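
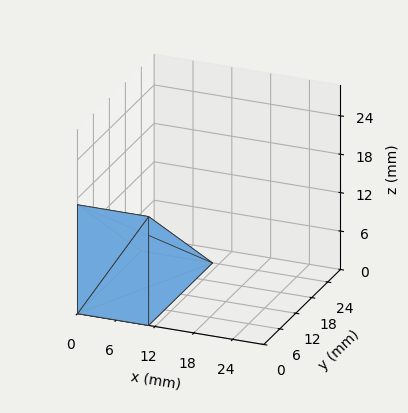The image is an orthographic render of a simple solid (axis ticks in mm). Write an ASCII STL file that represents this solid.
Reading the render: the shape is a wedge (ramp): 11 × 24 mm base, rising to 17 mm along the y=0 edge and sloping linearly to z=0 at y=24 (dimensions read to the nearest mm from the axis ticks). For the STL, each face is triangulated and given an outward normal.

solid part
  facet normal 0.0000 0.0000 -1.0000
    outer loop
      vertex 11.00 24.00 0.00
      vertex 11.00 0.00 0.00
      vertex 0.00 0.00 0.00
    endloop
  endfacet
  facet normal 0.0000 0.0000 -1.0000
    outer loop
      vertex 0.00 24.00 0.00
      vertex 11.00 24.00 0.00
      vertex 0.00 0.00 0.00
    endloop
  endfacet
  facet normal 0.0000 -1.0000 0.0000
    outer loop
      vertex 0.00 0.00 0.00
      vertex 11.00 0.00 0.00
      vertex 11.00 0.00 17.00
    endloop
  endfacet
  facet normal 0.0000 -1.0000 0.0000
    outer loop
      vertex 0.00 0.00 0.00
      vertex 11.00 0.00 17.00
      vertex 0.00 0.00 17.00
    endloop
  endfacet
  facet normal 0.0000 0.5780 0.8160
    outer loop
      vertex 0.00 0.00 17.00
      vertex 11.00 0.00 17.00
      vertex 11.00 24.00 0.00
    endloop
  endfacet
  facet normal 0.0000 0.5780 0.8160
    outer loop
      vertex 0.00 0.00 17.00
      vertex 11.00 24.00 0.00
      vertex 0.00 24.00 0.00
    endloop
  endfacet
  facet normal -1.0000 0.0000 0.0000
    outer loop
      vertex 0.00 0.00 17.00
      vertex 0.00 24.00 0.00
      vertex 0.00 0.00 0.00
    endloop
  endfacet
  facet normal 1.0000 0.0000 0.0000
    outer loop
      vertex 11.00 0.00 0.00
      vertex 11.00 24.00 0.00
      vertex 11.00 0.00 17.00
    endloop
  endfacet
endsolid part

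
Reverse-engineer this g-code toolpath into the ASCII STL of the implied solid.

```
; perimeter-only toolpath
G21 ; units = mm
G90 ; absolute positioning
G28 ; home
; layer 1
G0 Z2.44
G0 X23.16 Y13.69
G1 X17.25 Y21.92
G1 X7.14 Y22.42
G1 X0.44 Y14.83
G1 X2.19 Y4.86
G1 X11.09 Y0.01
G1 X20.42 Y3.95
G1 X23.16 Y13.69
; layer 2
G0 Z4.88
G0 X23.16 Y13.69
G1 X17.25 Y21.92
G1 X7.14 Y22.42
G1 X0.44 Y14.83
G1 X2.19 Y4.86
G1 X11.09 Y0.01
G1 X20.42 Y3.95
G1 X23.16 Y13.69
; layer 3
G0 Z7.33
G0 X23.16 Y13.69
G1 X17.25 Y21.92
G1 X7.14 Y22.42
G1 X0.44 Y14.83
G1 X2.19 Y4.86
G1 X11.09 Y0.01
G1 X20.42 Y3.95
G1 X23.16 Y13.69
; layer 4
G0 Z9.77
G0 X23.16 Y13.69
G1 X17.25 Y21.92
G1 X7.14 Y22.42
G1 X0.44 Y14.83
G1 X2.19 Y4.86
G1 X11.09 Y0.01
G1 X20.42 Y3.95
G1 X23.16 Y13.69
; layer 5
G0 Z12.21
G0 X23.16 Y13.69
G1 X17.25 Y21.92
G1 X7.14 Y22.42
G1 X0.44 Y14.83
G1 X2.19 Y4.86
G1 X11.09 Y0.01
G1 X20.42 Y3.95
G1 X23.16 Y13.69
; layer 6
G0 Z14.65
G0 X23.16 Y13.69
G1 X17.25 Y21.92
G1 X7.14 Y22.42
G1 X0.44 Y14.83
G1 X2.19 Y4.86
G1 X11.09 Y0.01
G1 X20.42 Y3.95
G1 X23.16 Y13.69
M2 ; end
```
solid part
  facet normal 0.0000 0.0000 -1.0000
    outer loop
      vertex 7.14 22.42 0.00
      vertex 17.25 21.92 0.00
      vertex 23.16 13.69 0.00
    endloop
  endfacet
  facet normal 0.0000 0.0000 -1.0000
    outer loop
      vertex 0.44 14.83 0.00
      vertex 7.14 22.42 0.00
      vertex 23.16 13.69 0.00
    endloop
  endfacet
  facet normal 0.0000 0.0000 -1.0000
    outer loop
      vertex 2.19 4.86 0.00
      vertex 0.44 14.83 0.00
      vertex 23.16 13.69 0.00
    endloop
  endfacet
  facet normal 0.0000 0.0000 -1.0000
    outer loop
      vertex 11.09 0.01 0.00
      vertex 2.19 4.86 0.00
      vertex 23.16 13.69 0.00
    endloop
  endfacet
  facet normal 0.0000 0.0000 -1.0000
    outer loop
      vertex 20.42 3.95 0.00
      vertex 11.09 0.01 0.00
      vertex 23.16 13.69 0.00
    endloop
  endfacet
  facet normal 0.0000 0.0000 1.0000
    outer loop
      vertex 23.16 13.69 14.65
      vertex 17.25 21.92 14.65
      vertex 7.14 22.42 14.65
    endloop
  endfacet
  facet normal 0.0000 0.0000 1.0000
    outer loop
      vertex 23.16 13.69 14.65
      vertex 7.14 22.42 14.65
      vertex 0.44 14.83 14.65
    endloop
  endfacet
  facet normal 0.0000 0.0000 1.0000
    outer loop
      vertex 23.16 13.69 14.65
      vertex 0.44 14.83 14.65
      vertex 2.19 4.86 14.65
    endloop
  endfacet
  facet normal 0.0000 0.0000 1.0000
    outer loop
      vertex 23.16 13.69 14.65
      vertex 2.19 4.86 14.65
      vertex 11.09 0.01 14.65
    endloop
  endfacet
  facet normal 0.0000 0.0000 1.0000
    outer loop
      vertex 23.16 13.69 14.65
      vertex 11.09 0.01 14.65
      vertex 20.42 3.95 14.65
    endloop
  endfacet
  facet normal 0.8123 0.5833 0.0000
    outer loop
      vertex 23.16 13.69 0.00
      vertex 17.25 21.92 0.00
      vertex 17.25 21.92 14.65
    endloop
  endfacet
  facet normal 0.8123 0.5833 0.0000
    outer loop
      vertex 23.16 13.69 0.00
      vertex 17.25 21.92 14.65
      vertex 23.16 13.69 14.65
    endloop
  endfacet
  facet normal 0.0494 0.9988 0.0000
    outer loop
      vertex 17.25 21.92 0.00
      vertex 7.14 22.42 0.00
      vertex 7.14 22.42 14.65
    endloop
  endfacet
  facet normal 0.0494 0.9988 0.0000
    outer loop
      vertex 17.25 21.92 0.00
      vertex 7.14 22.42 14.65
      vertex 17.25 21.92 14.65
    endloop
  endfacet
  facet normal -0.7497 0.6618 0.0000
    outer loop
      vertex 7.14 22.42 0.00
      vertex 0.44 14.83 0.00
      vertex 0.44 14.83 14.65
    endloop
  endfacet
  facet normal -0.7497 0.6618 0.0000
    outer loop
      vertex 7.14 22.42 0.00
      vertex 0.44 14.83 14.65
      vertex 7.14 22.42 14.65
    endloop
  endfacet
  facet normal -0.9849 -0.1729 0.0000
    outer loop
      vertex 0.44 14.83 0.00
      vertex 2.19 4.86 0.00
      vertex 2.19 4.86 14.65
    endloop
  endfacet
  facet normal -0.9849 -0.1729 0.0000
    outer loop
      vertex 0.44 14.83 0.00
      vertex 2.19 4.86 14.65
      vertex 0.44 14.83 14.65
    endloop
  endfacet
  facet normal -0.4785 -0.8781 0.0000
    outer loop
      vertex 2.19 4.86 0.00
      vertex 11.09 0.01 0.00
      vertex 11.09 0.01 14.65
    endloop
  endfacet
  facet normal -0.4785 -0.8781 0.0000
    outer loop
      vertex 2.19 4.86 0.00
      vertex 11.09 0.01 14.65
      vertex 2.19 4.86 14.65
    endloop
  endfacet
  facet normal 0.3890 -0.9212 0.0000
    outer loop
      vertex 11.09 0.01 0.00
      vertex 20.42 3.95 0.00
      vertex 20.42 3.95 14.65
    endloop
  endfacet
  facet normal 0.3890 -0.9212 0.0000
    outer loop
      vertex 11.09 0.01 0.00
      vertex 20.42 3.95 14.65
      vertex 11.09 0.01 14.65
    endloop
  endfacet
  facet normal 0.9626 -0.2708 0.0000
    outer loop
      vertex 20.42 3.95 0.00
      vertex 23.16 13.69 0.00
      vertex 23.16 13.69 14.65
    endloop
  endfacet
  facet normal 0.9626 -0.2708 0.0000
    outer loop
      vertex 20.42 3.95 0.00
      vertex 23.16 13.69 14.65
      vertex 20.42 3.95 14.65
    endloop
  endfacet
endsolid part

The G0 Z moves step by Δz≈2.44 mm. Every layer's G1 loop is the same polygon, so the solid is a straight extrusion of it from z=0 to z≈14.7. Closing with flat bottom and top caps and triangulating gives 24 facets — a regular 7-sided prism (a cylinder approximated with 7 flat sides), circumscribed radius ≈ 11.7 mm, height ≈ 14.7 mm.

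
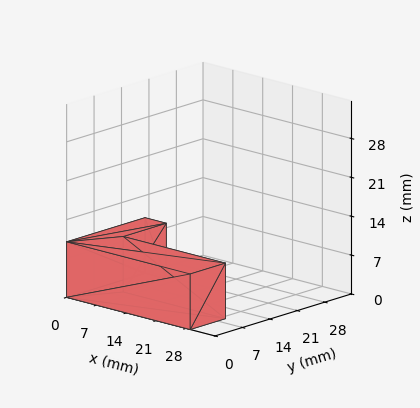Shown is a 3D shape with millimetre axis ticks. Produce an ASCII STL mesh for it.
Reading the render: the shape is an L-shaped prism: outer 29 × 20 mm, arm thicknesses ≈ 9 mm (horizontal) and 5 mm (vertical), extruded 10 mm in z (dimensions read to the nearest mm from the axis ticks). For the STL, each face is triangulated and given an outward normal.

solid part
  facet normal 0.0000 0.0000 -1.0000
    outer loop
      vertex 29.0 9.0 0.0
      vertex 29.0 0.0 0.0
      vertex 0.0 0.0 0.0
    endloop
  endfacet
  facet normal 0.0000 0.0000 -1.0000
    outer loop
      vertex 5.0 9.0 0.0
      vertex 29.0 9.0 0.0
      vertex 0.0 0.0 0.0
    endloop
  endfacet
  facet normal 0.0000 0.0000 -1.0000
    outer loop
      vertex 5.0 20.0 0.0
      vertex 5.0 9.0 0.0
      vertex 0.0 0.0 0.0
    endloop
  endfacet
  facet normal 0.0000 0.0000 -1.0000
    outer loop
      vertex 0.0 20.0 0.0
      vertex 5.0 20.0 0.0
      vertex 0.0 0.0 0.0
    endloop
  endfacet
  facet normal 0.0000 0.0000 1.0000
    outer loop
      vertex 0.0 0.0 10.0
      vertex 29.0 0.0 10.0
      vertex 29.0 9.0 10.0
    endloop
  endfacet
  facet normal 0.0000 0.0000 1.0000
    outer loop
      vertex 0.0 0.0 10.0
      vertex 29.0 9.0 10.0
      vertex 5.0 9.0 10.0
    endloop
  endfacet
  facet normal 0.0000 0.0000 1.0000
    outer loop
      vertex 0.0 0.0 10.0
      vertex 5.0 9.0 10.0
      vertex 5.0 20.0 10.0
    endloop
  endfacet
  facet normal 0.0000 0.0000 1.0000
    outer loop
      vertex 0.0 0.0 10.0
      vertex 5.0 20.0 10.0
      vertex 0.0 20.0 10.0
    endloop
  endfacet
  facet normal 0.0000 -1.0000 0.0000
    outer loop
      vertex 0.0 0.0 0.0
      vertex 29.0 0.0 0.0
      vertex 29.0 0.0 10.0
    endloop
  endfacet
  facet normal 0.0000 -1.0000 0.0000
    outer loop
      vertex 0.0 0.0 0.0
      vertex 29.0 0.0 10.0
      vertex 0.0 0.0 10.0
    endloop
  endfacet
  facet normal 1.0000 0.0000 0.0000
    outer loop
      vertex 29.0 0.0 0.0
      vertex 29.0 9.0 0.0
      vertex 29.0 9.0 10.0
    endloop
  endfacet
  facet normal 1.0000 0.0000 0.0000
    outer loop
      vertex 29.0 0.0 0.0
      vertex 29.0 9.0 10.0
      vertex 29.0 0.0 10.0
    endloop
  endfacet
  facet normal 0.0000 1.0000 0.0000
    outer loop
      vertex 29.0 9.0 0.0
      vertex 5.0 9.0 0.0
      vertex 5.0 9.0 10.0
    endloop
  endfacet
  facet normal 0.0000 1.0000 0.0000
    outer loop
      vertex 29.0 9.0 0.0
      vertex 5.0 9.0 10.0
      vertex 29.0 9.0 10.0
    endloop
  endfacet
  facet normal 1.0000 0.0000 0.0000
    outer loop
      vertex 5.0 9.0 0.0
      vertex 5.0 20.0 0.0
      vertex 5.0 20.0 10.0
    endloop
  endfacet
  facet normal 1.0000 0.0000 0.0000
    outer loop
      vertex 5.0 9.0 0.0
      vertex 5.0 20.0 10.0
      vertex 5.0 9.0 10.0
    endloop
  endfacet
  facet normal 0.0000 1.0000 0.0000
    outer loop
      vertex 5.0 20.0 0.0
      vertex 0.0 20.0 0.0
      vertex 0.0 20.0 10.0
    endloop
  endfacet
  facet normal 0.0000 1.0000 0.0000
    outer loop
      vertex 5.0 20.0 0.0
      vertex 0.0 20.0 10.0
      vertex 5.0 20.0 10.0
    endloop
  endfacet
  facet normal -1.0000 0.0000 0.0000
    outer loop
      vertex 0.0 20.0 0.0
      vertex 0.0 0.0 0.0
      vertex 0.0 0.0 10.0
    endloop
  endfacet
  facet normal -1.0000 0.0000 0.0000
    outer loop
      vertex 0.0 20.0 0.0
      vertex 0.0 0.0 10.0
      vertex 0.0 20.0 10.0
    endloop
  endfacet
endsolid part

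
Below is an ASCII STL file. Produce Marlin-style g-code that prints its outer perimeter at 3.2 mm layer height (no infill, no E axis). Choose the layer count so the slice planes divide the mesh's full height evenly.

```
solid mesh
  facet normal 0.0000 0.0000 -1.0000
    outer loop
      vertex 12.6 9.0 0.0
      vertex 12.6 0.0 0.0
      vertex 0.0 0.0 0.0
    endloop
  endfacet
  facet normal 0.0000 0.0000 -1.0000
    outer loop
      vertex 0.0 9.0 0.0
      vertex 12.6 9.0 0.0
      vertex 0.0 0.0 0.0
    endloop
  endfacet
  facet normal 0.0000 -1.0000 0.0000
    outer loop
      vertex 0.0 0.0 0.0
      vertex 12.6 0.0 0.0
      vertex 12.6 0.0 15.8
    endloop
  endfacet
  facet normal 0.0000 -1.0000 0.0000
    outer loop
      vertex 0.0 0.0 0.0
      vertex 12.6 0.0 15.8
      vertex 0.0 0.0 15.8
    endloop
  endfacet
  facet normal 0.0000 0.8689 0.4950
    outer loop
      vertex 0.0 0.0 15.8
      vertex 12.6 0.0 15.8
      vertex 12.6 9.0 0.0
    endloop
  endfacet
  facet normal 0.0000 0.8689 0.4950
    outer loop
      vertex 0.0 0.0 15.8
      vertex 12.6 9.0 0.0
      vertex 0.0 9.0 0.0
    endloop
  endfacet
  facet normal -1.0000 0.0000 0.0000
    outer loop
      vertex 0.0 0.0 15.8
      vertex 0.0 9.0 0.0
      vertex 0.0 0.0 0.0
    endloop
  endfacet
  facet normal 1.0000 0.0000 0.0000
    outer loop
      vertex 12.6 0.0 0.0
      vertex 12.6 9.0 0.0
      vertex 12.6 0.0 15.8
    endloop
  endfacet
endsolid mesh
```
; perimeter-only toolpath
G21 ; units = mm
G90 ; absolute positioning
G28 ; home
; layer 1
G0 Z3.2
G0 X0.0 Y0.0
G1 X12.6 Y0.0
G1 X12.6 Y7.2
G1 X0.0 Y7.2
G1 X0.0 Y0.0
; layer 2
G0 Z6.3
G0 X0.0 Y0.0
G1 X12.6 Y0.0
G1 X12.6 Y5.4
G1 X0.0 Y5.4
G1 X0.0 Y0.0
; layer 3
G0 Z9.5
G0 X0.0 Y0.0
G1 X12.6 Y0.0
G1 X12.6 Y3.6
G1 X0.0 Y3.6
G1 X0.0 Y0.0
; layer 4
G0 Z12.6
G0 X0.0 Y0.0
G1 X12.6 Y0.0
G1 X12.6 Y1.8
G1 X0.0 Y1.8
G1 X0.0 Y0.0
M2 ; end

The solid is a wedge (ramp): 12.6 × 9 mm base, rising to 15.8 mm along the y=0 edge and sloping linearly to z=0 at y=9. Slicing at Δz = 3.2 mm — 5 equal slices spanning the solid's height, so layer i sits at z = i·h/5 — gives 4 non-empty perimeters. Each is a 4-segment closed polygon; G0 lifts to the layer z and rapids to the start vertex, then G1 traces the edges. The cross-section shrinks linearly with z (the slice at the apex is degenerate and omitted).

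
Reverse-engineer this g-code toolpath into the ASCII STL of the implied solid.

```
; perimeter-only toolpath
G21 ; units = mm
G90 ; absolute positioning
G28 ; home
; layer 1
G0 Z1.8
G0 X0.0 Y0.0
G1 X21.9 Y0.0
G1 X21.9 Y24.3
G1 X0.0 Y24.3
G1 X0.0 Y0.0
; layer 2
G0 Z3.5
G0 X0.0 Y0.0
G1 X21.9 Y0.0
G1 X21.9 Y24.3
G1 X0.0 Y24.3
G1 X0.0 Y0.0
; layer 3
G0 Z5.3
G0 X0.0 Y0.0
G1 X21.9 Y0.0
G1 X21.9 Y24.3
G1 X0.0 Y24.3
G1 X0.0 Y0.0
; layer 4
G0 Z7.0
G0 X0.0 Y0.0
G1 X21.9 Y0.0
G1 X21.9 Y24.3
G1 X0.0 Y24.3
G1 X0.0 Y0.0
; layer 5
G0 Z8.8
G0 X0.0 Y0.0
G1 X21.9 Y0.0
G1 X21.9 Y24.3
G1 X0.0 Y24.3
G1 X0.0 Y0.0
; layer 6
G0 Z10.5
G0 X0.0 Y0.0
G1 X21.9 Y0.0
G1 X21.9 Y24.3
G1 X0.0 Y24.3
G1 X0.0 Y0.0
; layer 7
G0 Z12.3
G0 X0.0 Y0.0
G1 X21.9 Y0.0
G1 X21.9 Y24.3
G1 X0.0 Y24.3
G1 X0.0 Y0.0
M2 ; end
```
solid part
  facet normal 0.0000 0.0000 -1.0000
    outer loop
      vertex 21.9 24.3 0.0
      vertex 21.9 0.0 0.0
      vertex 0.0 0.0 0.0
    endloop
  endfacet
  facet normal 0.0000 0.0000 -1.0000
    outer loop
      vertex 0.0 24.3 0.0
      vertex 21.9 24.3 0.0
      vertex 0.0 0.0 0.0
    endloop
  endfacet
  facet normal 0.0000 0.0000 1.0000
    outer loop
      vertex 0.0 0.0 12.3
      vertex 21.9 0.0 12.3
      vertex 21.9 24.3 12.3
    endloop
  endfacet
  facet normal 0.0000 0.0000 1.0000
    outer loop
      vertex 0.0 0.0 12.3
      vertex 21.9 24.3 12.3
      vertex 0.0 24.3 12.3
    endloop
  endfacet
  facet normal 0.0000 -1.0000 0.0000
    outer loop
      vertex 0.0 0.0 0.0
      vertex 21.9 0.0 0.0
      vertex 21.9 0.0 12.3
    endloop
  endfacet
  facet normal 0.0000 -1.0000 0.0000
    outer loop
      vertex 0.0 0.0 0.0
      vertex 21.9 0.0 12.3
      vertex 0.0 0.0 12.3
    endloop
  endfacet
  facet normal 0.0000 1.0000 0.0000
    outer loop
      vertex 21.9 24.3 12.3
      vertex 21.9 24.3 0.0
      vertex 0.0 24.3 0.0
    endloop
  endfacet
  facet normal 0.0000 1.0000 0.0000
    outer loop
      vertex 0.0 24.3 12.3
      vertex 21.9 24.3 12.3
      vertex 0.0 24.3 0.0
    endloop
  endfacet
  facet normal -1.0000 0.0000 0.0000
    outer loop
      vertex 0.0 24.3 12.3
      vertex 0.0 24.3 0.0
      vertex 0.0 0.0 0.0
    endloop
  endfacet
  facet normal -1.0000 0.0000 0.0000
    outer loop
      vertex 0.0 0.0 12.3
      vertex 0.0 24.3 12.3
      vertex 0.0 0.0 0.0
    endloop
  endfacet
  facet normal 1.0000 0.0000 0.0000
    outer loop
      vertex 21.9 0.0 0.0
      vertex 21.9 24.3 0.0
      vertex 21.9 24.3 12.3
    endloop
  endfacet
  facet normal 1.0000 0.0000 0.0000
    outer loop
      vertex 21.9 0.0 0.0
      vertex 21.9 24.3 12.3
      vertex 21.9 0.0 12.3
    endloop
  endfacet
endsolid part

The G0 Z moves step by Δz≈1.8 mm. Every layer's G1 loop is the same polygon, so the solid is a straight extrusion of it from z=0 to z≈12.3. Closing with flat bottom and top caps and triangulating gives 12 facets — a rectangular box, roughly 21.9 × 24.3 mm footprint and 12.3 mm tall.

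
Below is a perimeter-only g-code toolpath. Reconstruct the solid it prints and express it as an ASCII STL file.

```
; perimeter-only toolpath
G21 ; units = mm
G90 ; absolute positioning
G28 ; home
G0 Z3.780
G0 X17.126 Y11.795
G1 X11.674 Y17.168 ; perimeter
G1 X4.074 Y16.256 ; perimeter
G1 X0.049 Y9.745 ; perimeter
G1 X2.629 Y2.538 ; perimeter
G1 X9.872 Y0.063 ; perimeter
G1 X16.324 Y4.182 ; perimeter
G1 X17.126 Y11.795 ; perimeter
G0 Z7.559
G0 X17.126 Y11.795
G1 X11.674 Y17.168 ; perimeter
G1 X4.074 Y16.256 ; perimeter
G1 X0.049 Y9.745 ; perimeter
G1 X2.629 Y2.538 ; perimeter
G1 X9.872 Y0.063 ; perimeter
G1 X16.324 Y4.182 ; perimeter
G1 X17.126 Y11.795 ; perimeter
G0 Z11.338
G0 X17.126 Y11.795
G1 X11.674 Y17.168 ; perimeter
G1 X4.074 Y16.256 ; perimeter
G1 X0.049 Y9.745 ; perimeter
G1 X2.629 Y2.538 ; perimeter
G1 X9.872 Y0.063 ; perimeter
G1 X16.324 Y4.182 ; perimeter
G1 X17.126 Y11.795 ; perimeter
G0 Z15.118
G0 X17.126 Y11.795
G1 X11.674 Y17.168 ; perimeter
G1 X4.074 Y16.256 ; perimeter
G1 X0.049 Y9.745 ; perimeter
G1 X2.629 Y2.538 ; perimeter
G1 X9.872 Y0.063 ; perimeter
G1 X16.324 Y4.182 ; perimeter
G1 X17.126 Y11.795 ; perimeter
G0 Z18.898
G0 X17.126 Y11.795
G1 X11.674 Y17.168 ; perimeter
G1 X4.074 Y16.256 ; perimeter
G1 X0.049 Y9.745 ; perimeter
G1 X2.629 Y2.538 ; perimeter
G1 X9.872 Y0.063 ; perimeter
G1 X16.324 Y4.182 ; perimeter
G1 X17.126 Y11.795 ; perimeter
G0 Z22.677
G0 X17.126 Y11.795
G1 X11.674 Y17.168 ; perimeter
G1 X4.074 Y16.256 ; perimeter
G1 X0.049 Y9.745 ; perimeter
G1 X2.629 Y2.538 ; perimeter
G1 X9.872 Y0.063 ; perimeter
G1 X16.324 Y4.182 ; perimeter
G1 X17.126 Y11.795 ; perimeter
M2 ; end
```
solid part
  facet normal 0.0000 0.0000 -1.0000
    outer loop
      vertex 4.074 16.256 0.000
      vertex 11.674 17.168 0.000
      vertex 17.126 11.795 0.000
    endloop
  endfacet
  facet normal 0.0000 0.0000 -1.0000
    outer loop
      vertex 0.049 9.745 0.000
      vertex 4.074 16.256 0.000
      vertex 17.126 11.795 0.000
    endloop
  endfacet
  facet normal 0.0000 0.0000 -1.0000
    outer loop
      vertex 2.629 2.538 0.000
      vertex 0.049 9.745 0.000
      vertex 17.126 11.795 0.000
    endloop
  endfacet
  facet normal 0.0000 0.0000 -1.0000
    outer loop
      vertex 9.872 0.063 0.000
      vertex 2.629 2.538 0.000
      vertex 17.126 11.795 0.000
    endloop
  endfacet
  facet normal 0.0000 0.0000 -1.0000
    outer loop
      vertex 16.324 4.182 0.000
      vertex 9.872 0.063 0.000
      vertex 17.126 11.795 0.000
    endloop
  endfacet
  facet normal 0.0000 0.0000 1.0000
    outer loop
      vertex 17.126 11.795 22.677
      vertex 11.674 17.168 22.677
      vertex 4.074 16.256 22.677
    endloop
  endfacet
  facet normal 0.0000 0.0000 1.0000
    outer loop
      vertex 17.126 11.795 22.677
      vertex 4.074 16.256 22.677
      vertex 0.049 9.745 22.677
    endloop
  endfacet
  facet normal 0.0000 0.0000 1.0000
    outer loop
      vertex 17.126 11.795 22.677
      vertex 0.049 9.745 22.677
      vertex 2.629 2.538 22.677
    endloop
  endfacet
  facet normal 0.0000 0.0000 1.0000
    outer loop
      vertex 17.126 11.795 22.677
      vertex 2.629 2.538 22.677
      vertex 9.872 0.063 22.677
    endloop
  endfacet
  facet normal 0.0000 0.0000 1.0000
    outer loop
      vertex 17.126 11.795 22.677
      vertex 9.872 0.063 22.677
      vertex 16.324 4.182 22.677
    endloop
  endfacet
  facet normal 0.7019 0.7122 0.0000
    outer loop
      vertex 17.126 11.795 0.000
      vertex 11.674 17.168 0.000
      vertex 11.674 17.168 22.677
    endloop
  endfacet
  facet normal 0.7019 0.7122 0.0000
    outer loop
      vertex 17.126 11.795 0.000
      vertex 11.674 17.168 22.677
      vertex 17.126 11.795 22.677
    endloop
  endfacet
  facet normal -0.1191 0.9929 0.0000
    outer loop
      vertex 11.674 17.168 0.000
      vertex 4.074 16.256 0.000
      vertex 4.074 16.256 22.677
    endloop
  endfacet
  facet normal -0.1191 0.9929 0.0000
    outer loop
      vertex 11.674 17.168 0.000
      vertex 4.074 16.256 22.677
      vertex 11.674 17.168 22.677
    endloop
  endfacet
  facet normal -0.8506 0.5258 0.0000
    outer loop
      vertex 4.074 16.256 0.000
      vertex 0.049 9.745 0.000
      vertex 0.049 9.745 22.677
    endloop
  endfacet
  facet normal -0.8506 0.5258 0.0000
    outer loop
      vertex 4.074 16.256 0.000
      vertex 0.049 9.745 22.677
      vertex 4.074 16.256 22.677
    endloop
  endfacet
  facet normal -0.9415 -0.3370 0.0000
    outer loop
      vertex 0.049 9.745 0.000
      vertex 2.629 2.538 0.000
      vertex 2.629 2.538 22.677
    endloop
  endfacet
  facet normal -0.9415 -0.3370 0.0000
    outer loop
      vertex 0.049 9.745 0.000
      vertex 2.629 2.538 22.677
      vertex 0.049 9.745 22.677
    endloop
  endfacet
  facet normal -0.3234 -0.9463 0.0000
    outer loop
      vertex 2.629 2.538 0.000
      vertex 9.872 0.063 0.000
      vertex 9.872 0.063 22.677
    endloop
  endfacet
  facet normal -0.3234 -0.9463 0.0000
    outer loop
      vertex 2.629 2.538 0.000
      vertex 9.872 0.063 22.677
      vertex 2.629 2.538 22.677
    endloop
  endfacet
  facet normal 0.5381 -0.8429 0.0000
    outer loop
      vertex 9.872 0.063 0.000
      vertex 16.324 4.182 0.000
      vertex 16.324 4.182 22.677
    endloop
  endfacet
  facet normal 0.5381 -0.8429 0.0000
    outer loop
      vertex 9.872 0.063 0.000
      vertex 16.324 4.182 22.677
      vertex 9.872 0.063 22.677
    endloop
  endfacet
  facet normal 0.9945 -0.1048 0.0000
    outer loop
      vertex 16.324 4.182 0.000
      vertex 17.126 11.795 0.000
      vertex 17.126 11.795 22.677
    endloop
  endfacet
  facet normal 0.9945 -0.1048 0.0000
    outer loop
      vertex 16.324 4.182 0.000
      vertex 17.126 11.795 22.677
      vertex 16.324 4.182 22.677
    endloop
  endfacet
endsolid part

The G0 Z moves step by Δz≈3.780 mm. Every layer's G1 loop is the same polygon, so the solid is a straight extrusion of it from z=0 to z≈22.7. Closing with flat bottom and top caps and triangulating gives 24 facets — a regular 7-sided prism (a cylinder approximated with 7 flat sides), circumscribed radius ≈ 8.82 mm, height ≈ 22.7 mm.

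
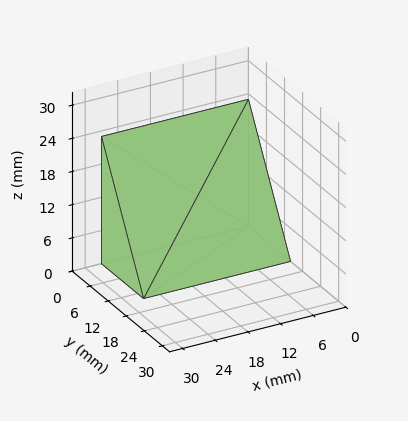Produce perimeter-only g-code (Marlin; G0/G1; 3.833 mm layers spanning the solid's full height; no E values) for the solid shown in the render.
Reading the render: the shape is a wedge (ramp): 27 × 14 mm base, rising to 23 mm along the y=0 edge and sloping linearly to z=0 at y=14 (dimensions read to the nearest mm from the axis ticks). For the g-code, the solid's height is divided into equal slices at the stated Δz and each level perimeter traced with G1 moves after a G0 lift.

; perimeter-only toolpath
G21 ; units = mm
G90 ; absolute positioning
G28 ; home
; layer 1
G0 Z3.833
G0 X0.000 Y0.000
G1 X27.000 Y0.000
G1 X27.000 Y11.667
G1 X0.000 Y11.667
G1 X0.000 Y0.000
; layer 2
G0 Z7.667
G0 X0.000 Y0.000
G1 X27.000 Y0.000
G1 X27.000 Y9.333
G1 X0.000 Y9.333
G1 X0.000 Y0.000
; layer 3
G0 Z11.500
G0 X0.000 Y0.000
G1 X27.000 Y0.000
G1 X27.000 Y7.000
G1 X0.000 Y7.000
G1 X0.000 Y0.000
; layer 4
G0 Z15.333
G0 X0.000 Y0.000
G1 X27.000 Y0.000
G1 X27.000 Y4.667
G1 X0.000 Y4.667
G1 X0.000 Y0.000
; layer 5
G0 Z19.167
G0 X0.000 Y0.000
G1 X27.000 Y0.000
G1 X27.000 Y2.333
G1 X0.000 Y2.333
G1 X0.000 Y0.000
M2 ; end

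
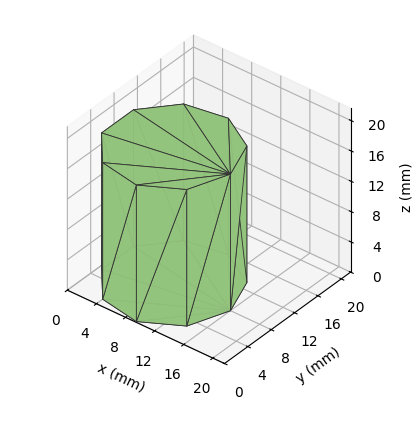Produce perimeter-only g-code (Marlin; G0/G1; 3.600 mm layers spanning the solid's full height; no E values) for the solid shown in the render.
Reading the render: the shape is a regular 9-sided prism (a cylinder approximated with 9 flat sides), circumscribed radius ≈ 8 mm, height ≈ 18 mm (dimensions read to the nearest mm from the axis ticks). For the g-code, the solid's height is divided into equal slices at the stated Δz and each level perimeter traced with G1 moves after a G0 lift.

; perimeter-only toolpath
G21 ; units = mm
G90 ; absolute positioning
G28 ; home
; layer 1
G0 Z3.600
G0 X16.000 Y8.000
G1 X14.128 Y13.142
G1 X9.389 Y15.878
G1 X4.000 Y14.928
G1 X0.482 Y10.736
G1 X0.482 Y5.264
G1 X4.000 Y1.072
G1 X9.389 Y0.122
G1 X14.128 Y2.858
G1 X16.000 Y8.000
; layer 2
G0 Z7.200
G0 X16.000 Y8.000
G1 X14.128 Y13.142
G1 X9.389 Y15.878
G1 X4.000 Y14.928
G1 X0.482 Y10.736
G1 X0.482 Y5.264
G1 X4.000 Y1.072
G1 X9.389 Y0.122
G1 X14.128 Y2.858
G1 X16.000 Y8.000
; layer 3
G0 Z10.800
G0 X16.000 Y8.000
G1 X14.128 Y13.142
G1 X9.389 Y15.878
G1 X4.000 Y14.928
G1 X0.482 Y10.736
G1 X0.482 Y5.264
G1 X4.000 Y1.072
G1 X9.389 Y0.122
G1 X14.128 Y2.858
G1 X16.000 Y8.000
; layer 4
G0 Z14.400
G0 X16.000 Y8.000
G1 X14.128 Y13.142
G1 X9.389 Y15.878
G1 X4.000 Y14.928
G1 X0.482 Y10.736
G1 X0.482 Y5.264
G1 X4.000 Y1.072
G1 X9.389 Y0.122
G1 X14.128 Y2.858
G1 X16.000 Y8.000
; layer 5
G0 Z18.000
G0 X16.000 Y8.000
G1 X14.128 Y13.142
G1 X9.389 Y15.878
G1 X4.000 Y14.928
G1 X0.482 Y10.736
G1 X0.482 Y5.264
G1 X4.000 Y1.072
G1 X9.389 Y0.122
G1 X14.128 Y2.858
G1 X16.000 Y8.000
M2 ; end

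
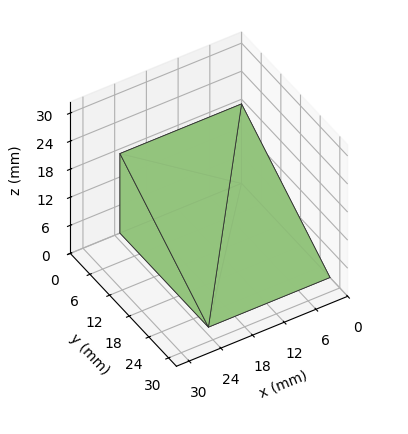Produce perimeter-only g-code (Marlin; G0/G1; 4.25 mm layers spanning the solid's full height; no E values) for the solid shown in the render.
Reading the render: the shape is a wedge (ramp): 23 × 27 mm base, rising to 17 mm along the y=0 edge and sloping linearly to z=0 at y=27 (dimensions read to the nearest mm from the axis ticks). For the g-code, the solid's height is divided into equal slices at the stated Δz and each level perimeter traced with G1 moves after a G0 lift.

; perimeter-only toolpath
G21 ; units = mm
G90 ; absolute positioning
G28 ; home
; layer 1
G0 Z4.25
G0 X0.00 Y0.00
G1 X23.00 Y0.00
G1 X23.00 Y20.25
G1 X0.00 Y20.25
G1 X0.00 Y0.00
; layer 2
G0 Z8.50
G0 X0.00 Y0.00
G1 X23.00 Y0.00
G1 X23.00 Y13.50
G1 X0.00 Y13.50
G1 X0.00 Y0.00
; layer 3
G0 Z12.75
G0 X0.00 Y0.00
G1 X23.00 Y0.00
G1 X23.00 Y6.75
G1 X0.00 Y6.75
G1 X0.00 Y0.00
M2 ; end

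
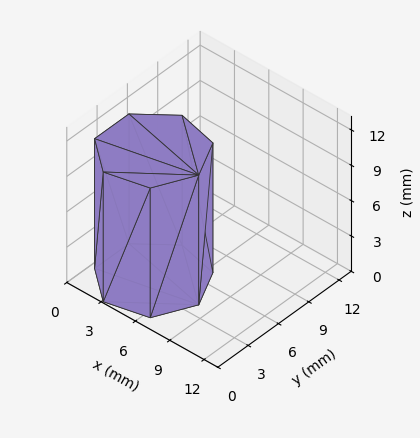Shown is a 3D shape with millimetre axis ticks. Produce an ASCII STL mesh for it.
Reading the render: the shape is a regular 7-sided prism (a cylinder approximated with 7 flat sides), circumscribed radius ≈ 4 mm, height ≈ 11 mm (dimensions read to the nearest mm from the axis ticks). For the STL, each face is triangulated and given an outward normal.

solid part
  facet normal 0.0000 0.0000 -1.0000
    outer loop
      vertex 3.1 7.9 0.0
      vertex 6.5 7.1 0.0
      vertex 8.0 4.0 0.0
    endloop
  endfacet
  facet normal 0.0000 0.0000 -1.0000
    outer loop
      vertex 0.4 5.7 0.0
      vertex 3.1 7.9 0.0
      vertex 8.0 4.0 0.0
    endloop
  endfacet
  facet normal 0.0000 0.0000 -1.0000
    outer loop
      vertex 0.4 2.3 0.0
      vertex 0.4 5.7 0.0
      vertex 8.0 4.0 0.0
    endloop
  endfacet
  facet normal 0.0000 0.0000 -1.0000
    outer loop
      vertex 3.1 0.1 0.0
      vertex 0.4 2.3 0.0
      vertex 8.0 4.0 0.0
    endloop
  endfacet
  facet normal 0.0000 0.0000 -1.0000
    outer loop
      vertex 6.5 0.9 0.0
      vertex 3.1 0.1 0.0
      vertex 8.0 4.0 0.0
    endloop
  endfacet
  facet normal 0.0000 0.0000 1.0000
    outer loop
      vertex 8.0 4.0 11.0
      vertex 6.5 7.1 11.0
      vertex 3.1 7.9 11.0
    endloop
  endfacet
  facet normal 0.0000 0.0000 1.0000
    outer loop
      vertex 8.0 4.0 11.0
      vertex 3.1 7.9 11.0
      vertex 0.4 5.7 11.0
    endloop
  endfacet
  facet normal 0.0000 0.0000 1.0000
    outer loop
      vertex 8.0 4.0 11.0
      vertex 0.4 5.7 11.0
      vertex 0.4 2.3 11.0
    endloop
  endfacet
  facet normal 0.0000 0.0000 1.0000
    outer loop
      vertex 8.0 4.0 11.0
      vertex 0.4 2.3 11.0
      vertex 3.1 0.1 11.0
    endloop
  endfacet
  facet normal 0.0000 0.0000 1.0000
    outer loop
      vertex 8.0 4.0 11.0
      vertex 3.1 0.1 11.0
      vertex 6.5 0.9 11.0
    endloop
  endfacet
  facet normal 0.9002 0.4356 0.0000
    outer loop
      vertex 8.0 4.0 0.0
      vertex 6.5 7.1 0.0
      vertex 6.5 7.1 11.0
    endloop
  endfacet
  facet normal 0.9002 0.4356 0.0000
    outer loop
      vertex 8.0 4.0 0.0
      vertex 6.5 7.1 11.0
      vertex 8.0 4.0 11.0
    endloop
  endfacet
  facet normal 0.2290 0.9734 0.0000
    outer loop
      vertex 6.5 7.1 0.0
      vertex 3.1 7.9 0.0
      vertex 3.1 7.9 11.0
    endloop
  endfacet
  facet normal 0.2290 0.9734 0.0000
    outer loop
      vertex 6.5 7.1 0.0
      vertex 3.1 7.9 11.0
      vertex 6.5 7.1 11.0
    endloop
  endfacet
  facet normal -0.6317 0.7752 0.0000
    outer loop
      vertex 3.1 7.9 0.0
      vertex 0.4 5.7 0.0
      vertex 0.4 5.7 11.0
    endloop
  endfacet
  facet normal -0.6317 0.7752 0.0000
    outer loop
      vertex 3.1 7.9 0.0
      vertex 0.4 5.7 11.0
      vertex 3.1 7.9 11.0
    endloop
  endfacet
  facet normal -1.0000 0.0000 0.0000
    outer loop
      vertex 0.4 5.7 0.0
      vertex 0.4 2.3 0.0
      vertex 0.4 2.3 11.0
    endloop
  endfacet
  facet normal -1.0000 0.0000 0.0000
    outer loop
      vertex 0.4 5.7 0.0
      vertex 0.4 2.3 11.0
      vertex 0.4 5.7 11.0
    endloop
  endfacet
  facet normal -0.6317 -0.7752 0.0000
    outer loop
      vertex 0.4 2.3 0.0
      vertex 3.1 0.1 0.0
      vertex 3.1 0.1 11.0
    endloop
  endfacet
  facet normal -0.6317 -0.7752 0.0000
    outer loop
      vertex 0.4 2.3 0.0
      vertex 3.1 0.1 11.0
      vertex 0.4 2.3 11.0
    endloop
  endfacet
  facet normal 0.2290 -0.9734 0.0000
    outer loop
      vertex 3.1 0.1 0.0
      vertex 6.5 0.9 0.0
      vertex 6.5 0.9 11.0
    endloop
  endfacet
  facet normal 0.2290 -0.9734 0.0000
    outer loop
      vertex 3.1 0.1 0.0
      vertex 6.5 0.9 11.0
      vertex 3.1 0.1 11.0
    endloop
  endfacet
  facet normal 0.9002 -0.4356 0.0000
    outer loop
      vertex 6.5 0.9 0.0
      vertex 8.0 4.0 0.0
      vertex 8.0 4.0 11.0
    endloop
  endfacet
  facet normal 0.9002 -0.4356 0.0000
    outer loop
      vertex 6.5 0.9 0.0
      vertex 8.0 4.0 11.0
      vertex 6.5 0.9 11.0
    endloop
  endfacet
endsolid part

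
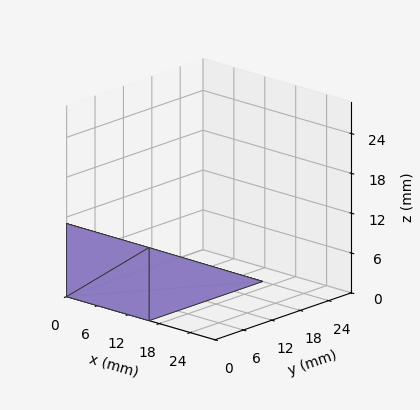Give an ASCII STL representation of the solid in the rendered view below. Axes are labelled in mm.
Reading the render: the shape is a wedge (ramp): 16 × 24 mm base, rising to 11 mm along the y=0 edge and sloping linearly to z=0 at y=24 (dimensions read to the nearest mm from the axis ticks). For the STL, each face is triangulated and given an outward normal.

solid part
  facet normal 0.0000 0.0000 -1.0000
    outer loop
      vertex 16.0 24.0 0.0
      vertex 16.0 0.0 0.0
      vertex 0.0 0.0 0.0
    endloop
  endfacet
  facet normal 0.0000 0.0000 -1.0000
    outer loop
      vertex 0.0 24.0 0.0
      vertex 16.0 24.0 0.0
      vertex 0.0 0.0 0.0
    endloop
  endfacet
  facet normal 0.0000 -1.0000 0.0000
    outer loop
      vertex 0.0 0.0 0.0
      vertex 16.0 0.0 0.0
      vertex 16.0 0.0 11.0
    endloop
  endfacet
  facet normal 0.0000 -1.0000 0.0000
    outer loop
      vertex 0.0 0.0 0.0
      vertex 16.0 0.0 11.0
      vertex 0.0 0.0 11.0
    endloop
  endfacet
  facet normal 0.0000 0.4167 0.9091
    outer loop
      vertex 0.0 0.0 11.0
      vertex 16.0 0.0 11.0
      vertex 16.0 24.0 0.0
    endloop
  endfacet
  facet normal 0.0000 0.4167 0.9091
    outer loop
      vertex 0.0 0.0 11.0
      vertex 16.0 24.0 0.0
      vertex 0.0 24.0 0.0
    endloop
  endfacet
  facet normal -1.0000 0.0000 0.0000
    outer loop
      vertex 0.0 0.0 11.0
      vertex 0.0 24.0 0.0
      vertex 0.0 0.0 0.0
    endloop
  endfacet
  facet normal 1.0000 0.0000 0.0000
    outer loop
      vertex 16.0 0.0 0.0
      vertex 16.0 24.0 0.0
      vertex 16.0 0.0 11.0
    endloop
  endfacet
endsolid part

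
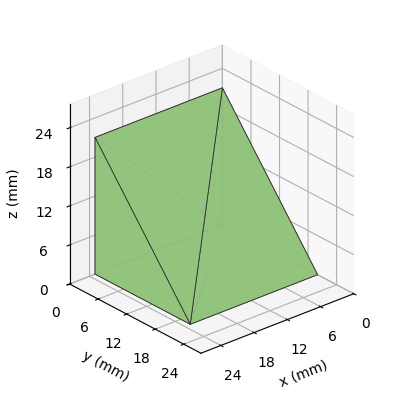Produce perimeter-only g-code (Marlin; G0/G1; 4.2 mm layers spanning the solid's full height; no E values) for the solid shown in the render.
Reading the render: the shape is a wedge (ramp): 23 × 20 mm base, rising to 21 mm along the y=0 edge and sloping linearly to z=0 at y=20 (dimensions read to the nearest mm from the axis ticks). For the g-code, the solid's height is divided into equal slices at the stated Δz and each level perimeter traced with G1 moves after a G0 lift.

; perimeter-only toolpath
G21 ; units = mm
G90 ; absolute positioning
G28 ; home
; layer 1
G0 Z4.2
G0 X0.0 Y0.0
G1 X23.0 Y0.0
G1 X23.0 Y16.0
G1 X0.0 Y16.0
G1 X0.0 Y0.0
; layer 2
G0 Z8.4
G0 X0.0 Y0.0
G1 X23.0 Y0.0
G1 X23.0 Y12.0
G1 X0.0 Y12.0
G1 X0.0 Y0.0
; layer 3
G0 Z12.6
G0 X0.0 Y0.0
G1 X23.0 Y0.0
G1 X23.0 Y8.0
G1 X0.0 Y8.0
G1 X0.0 Y0.0
; layer 4
G0 Z16.8
G0 X0.0 Y0.0
G1 X23.0 Y0.0
G1 X23.0 Y4.0
G1 X0.0 Y4.0
G1 X0.0 Y0.0
M2 ; end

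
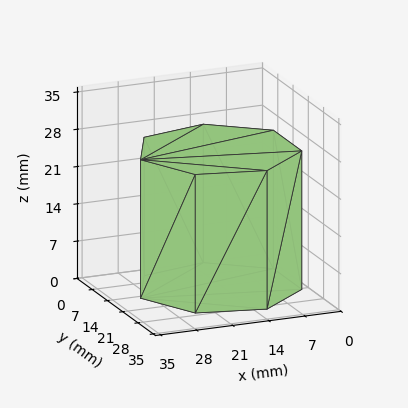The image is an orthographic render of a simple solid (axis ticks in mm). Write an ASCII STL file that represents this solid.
Reading the render: the shape is a regular 7-sided prism (a cylinder approximated with 7 flat sides), circumscribed radius ≈ 15 mm, height ≈ 26 mm (dimensions read to the nearest mm from the axis ticks). For the STL, each face is triangulated and given an outward normal.

solid part
  facet normal 0.0000 0.0000 -1.0000
    outer loop
      vertex 11.662 29.624 0.000
      vertex 24.352 26.727 0.000
      vertex 30.000 15.000 0.000
    endloop
  endfacet
  facet normal 0.0000 0.0000 -1.0000
    outer loop
      vertex 1.485 21.508 0.000
      vertex 11.662 29.624 0.000
      vertex 30.000 15.000 0.000
    endloop
  endfacet
  facet normal 0.0000 0.0000 -1.0000
    outer loop
      vertex 1.485 8.492 0.000
      vertex 1.485 21.508 0.000
      vertex 30.000 15.000 0.000
    endloop
  endfacet
  facet normal 0.0000 0.0000 -1.0000
    outer loop
      vertex 11.662 0.376 0.000
      vertex 1.485 8.492 0.000
      vertex 30.000 15.000 0.000
    endloop
  endfacet
  facet normal 0.0000 0.0000 -1.0000
    outer loop
      vertex 24.352 3.273 0.000
      vertex 11.662 0.376 0.000
      vertex 30.000 15.000 0.000
    endloop
  endfacet
  facet normal 0.0000 0.0000 1.0000
    outer loop
      vertex 30.000 15.000 26.000
      vertex 24.352 26.727 26.000
      vertex 11.662 29.624 26.000
    endloop
  endfacet
  facet normal 0.0000 0.0000 1.0000
    outer loop
      vertex 30.000 15.000 26.000
      vertex 11.662 29.624 26.000
      vertex 1.485 21.508 26.000
    endloop
  endfacet
  facet normal 0.0000 0.0000 1.0000
    outer loop
      vertex 30.000 15.000 26.000
      vertex 1.485 21.508 26.000
      vertex 1.485 8.492 26.000
    endloop
  endfacet
  facet normal 0.0000 0.0000 1.0000
    outer loop
      vertex 30.000 15.000 26.000
      vertex 1.485 8.492 26.000
      vertex 11.662 0.376 26.000
    endloop
  endfacet
  facet normal 0.0000 0.0000 1.0000
    outer loop
      vertex 30.000 15.000 26.000
      vertex 11.662 0.376 26.000
      vertex 24.352 3.273 26.000
    endloop
  endfacet
  facet normal 0.9010 0.4339 0.0000
    outer loop
      vertex 30.000 15.000 0.000
      vertex 24.352 26.727 0.000
      vertex 24.352 26.727 26.000
    endloop
  endfacet
  facet normal 0.9010 0.4339 0.0000
    outer loop
      vertex 30.000 15.000 0.000
      vertex 24.352 26.727 26.000
      vertex 30.000 15.000 26.000
    endloop
  endfacet
  facet normal 0.2226 0.9749 0.0000
    outer loop
      vertex 24.352 26.727 0.000
      vertex 11.662 29.624 0.000
      vertex 11.662 29.624 26.000
    endloop
  endfacet
  facet normal 0.2226 0.9749 0.0000
    outer loop
      vertex 24.352 26.727 0.000
      vertex 11.662 29.624 26.000
      vertex 24.352 26.727 26.000
    endloop
  endfacet
  facet normal -0.6235 0.7818 0.0000
    outer loop
      vertex 11.662 29.624 0.000
      vertex 1.485 21.508 0.000
      vertex 1.485 21.508 26.000
    endloop
  endfacet
  facet normal -0.6235 0.7818 0.0000
    outer loop
      vertex 11.662 29.624 0.000
      vertex 1.485 21.508 26.000
      vertex 11.662 29.624 26.000
    endloop
  endfacet
  facet normal -1.0000 0.0000 0.0000
    outer loop
      vertex 1.485 21.508 0.000
      vertex 1.485 8.492 0.000
      vertex 1.485 8.492 26.000
    endloop
  endfacet
  facet normal -1.0000 0.0000 0.0000
    outer loop
      vertex 1.485 21.508 0.000
      vertex 1.485 8.492 26.000
      vertex 1.485 21.508 26.000
    endloop
  endfacet
  facet normal -0.6235 -0.7818 0.0000
    outer loop
      vertex 1.485 8.492 0.000
      vertex 11.662 0.376 0.000
      vertex 11.662 0.376 26.000
    endloop
  endfacet
  facet normal -0.6235 -0.7818 0.0000
    outer loop
      vertex 1.485 8.492 0.000
      vertex 11.662 0.376 26.000
      vertex 1.485 8.492 26.000
    endloop
  endfacet
  facet normal 0.2226 -0.9749 0.0000
    outer loop
      vertex 11.662 0.376 0.000
      vertex 24.352 3.273 0.000
      vertex 24.352 3.273 26.000
    endloop
  endfacet
  facet normal 0.2226 -0.9749 0.0000
    outer loop
      vertex 11.662 0.376 0.000
      vertex 24.352 3.273 26.000
      vertex 11.662 0.376 26.000
    endloop
  endfacet
  facet normal 0.9010 -0.4339 0.0000
    outer loop
      vertex 24.352 3.273 0.000
      vertex 30.000 15.000 0.000
      vertex 30.000 15.000 26.000
    endloop
  endfacet
  facet normal 0.9010 -0.4339 0.0000
    outer loop
      vertex 24.352 3.273 0.000
      vertex 30.000 15.000 26.000
      vertex 24.352 3.273 26.000
    endloop
  endfacet
endsolid part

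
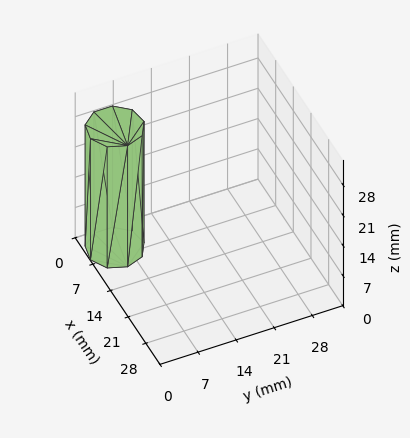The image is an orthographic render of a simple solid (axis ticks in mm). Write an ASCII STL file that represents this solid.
Reading the render: the shape is a regular 9-sided prism (a cylinder approximated with 9 flat sides), circumscribed radius ≈ 5 mm, height ≈ 28 mm (dimensions read to the nearest mm from the axis ticks). For the STL, each face is triangulated and given an outward normal.

solid part
  facet normal 0.0000 0.0000 -1.0000
    outer loop
      vertex 5.87 9.92 0.00
      vertex 8.83 8.21 0.00
      vertex 10.00 5.00 0.00
    endloop
  endfacet
  facet normal 0.0000 0.0000 -1.0000
    outer loop
      vertex 2.50 9.33 0.00
      vertex 5.87 9.92 0.00
      vertex 10.00 5.00 0.00
    endloop
  endfacet
  facet normal 0.0000 0.0000 -1.0000
    outer loop
      vertex 0.30 6.71 0.00
      vertex 2.50 9.33 0.00
      vertex 10.00 5.00 0.00
    endloop
  endfacet
  facet normal 0.0000 0.0000 -1.0000
    outer loop
      vertex 0.30 3.29 0.00
      vertex 0.30 6.71 0.00
      vertex 10.00 5.00 0.00
    endloop
  endfacet
  facet normal 0.0000 0.0000 -1.0000
    outer loop
      vertex 2.50 0.67 0.00
      vertex 0.30 3.29 0.00
      vertex 10.00 5.00 0.00
    endloop
  endfacet
  facet normal 0.0000 0.0000 -1.0000
    outer loop
      vertex 5.87 0.08 0.00
      vertex 2.50 0.67 0.00
      vertex 10.00 5.00 0.00
    endloop
  endfacet
  facet normal 0.0000 0.0000 -1.0000
    outer loop
      vertex 8.83 1.79 0.00
      vertex 5.87 0.08 0.00
      vertex 10.00 5.00 0.00
    endloop
  endfacet
  facet normal 0.0000 0.0000 1.0000
    outer loop
      vertex 10.00 5.00 28.00
      vertex 8.83 8.21 28.00
      vertex 5.87 9.92 28.00
    endloop
  endfacet
  facet normal 0.0000 0.0000 1.0000
    outer loop
      vertex 10.00 5.00 28.00
      vertex 5.87 9.92 28.00
      vertex 2.50 9.33 28.00
    endloop
  endfacet
  facet normal 0.0000 0.0000 1.0000
    outer loop
      vertex 10.00 5.00 28.00
      vertex 2.50 9.33 28.00
      vertex 0.30 6.71 28.00
    endloop
  endfacet
  facet normal 0.0000 0.0000 1.0000
    outer loop
      vertex 10.00 5.00 28.00
      vertex 0.30 6.71 28.00
      vertex 0.30 3.29 28.00
    endloop
  endfacet
  facet normal 0.0000 0.0000 1.0000
    outer loop
      vertex 10.00 5.00 28.00
      vertex 0.30 3.29 28.00
      vertex 2.50 0.67 28.00
    endloop
  endfacet
  facet normal 0.0000 0.0000 1.0000
    outer loop
      vertex 10.00 5.00 28.00
      vertex 2.50 0.67 28.00
      vertex 5.87 0.08 28.00
    endloop
  endfacet
  facet normal 0.0000 0.0000 1.0000
    outer loop
      vertex 10.00 5.00 28.00
      vertex 5.87 0.08 28.00
      vertex 8.83 1.79 28.00
    endloop
  endfacet
  facet normal 0.9395 0.3424 0.0000
    outer loop
      vertex 10.00 5.00 0.00
      vertex 8.83 8.21 0.00
      vertex 8.83 8.21 28.00
    endloop
  endfacet
  facet normal 0.9395 0.3424 0.0000
    outer loop
      vertex 10.00 5.00 0.00
      vertex 8.83 8.21 28.00
      vertex 10.00 5.00 28.00
    endloop
  endfacet
  facet normal 0.5002 0.8659 0.0000
    outer loop
      vertex 8.83 8.21 0.00
      vertex 5.87 9.92 0.00
      vertex 5.87 9.92 28.00
    endloop
  endfacet
  facet normal 0.5002 0.8659 0.0000
    outer loop
      vertex 8.83 8.21 0.00
      vertex 5.87 9.92 28.00
      vertex 8.83 8.21 28.00
    endloop
  endfacet
  facet normal -0.1725 0.9850 0.0000
    outer loop
      vertex 5.87 9.92 0.00
      vertex 2.50 9.33 0.00
      vertex 2.50 9.33 28.00
    endloop
  endfacet
  facet normal -0.1725 0.9850 0.0000
    outer loop
      vertex 5.87 9.92 0.00
      vertex 2.50 9.33 28.00
      vertex 5.87 9.92 28.00
    endloop
  endfacet
  facet normal -0.7658 0.6431 0.0000
    outer loop
      vertex 2.50 9.33 0.00
      vertex 0.30 6.71 0.00
      vertex 0.30 6.71 28.00
    endloop
  endfacet
  facet normal -0.7658 0.6431 0.0000
    outer loop
      vertex 2.50 9.33 0.00
      vertex 0.30 6.71 28.00
      vertex 2.50 9.33 28.00
    endloop
  endfacet
  facet normal -1.0000 0.0000 0.0000
    outer loop
      vertex 0.30 6.71 0.00
      vertex 0.30 3.29 0.00
      vertex 0.30 3.29 28.00
    endloop
  endfacet
  facet normal -1.0000 0.0000 0.0000
    outer loop
      vertex 0.30 6.71 0.00
      vertex 0.30 3.29 28.00
      vertex 0.30 6.71 28.00
    endloop
  endfacet
  facet normal -0.7658 -0.6431 0.0000
    outer loop
      vertex 0.30 3.29 0.00
      vertex 2.50 0.67 0.00
      vertex 2.50 0.67 28.00
    endloop
  endfacet
  facet normal -0.7658 -0.6431 0.0000
    outer loop
      vertex 0.30 3.29 0.00
      vertex 2.50 0.67 28.00
      vertex 0.30 3.29 28.00
    endloop
  endfacet
  facet normal -0.1725 -0.9850 0.0000
    outer loop
      vertex 2.50 0.67 0.00
      vertex 5.87 0.08 0.00
      vertex 5.87 0.08 28.00
    endloop
  endfacet
  facet normal -0.1725 -0.9850 0.0000
    outer loop
      vertex 2.50 0.67 0.00
      vertex 5.87 0.08 28.00
      vertex 2.50 0.67 28.00
    endloop
  endfacet
  facet normal 0.5002 -0.8659 0.0000
    outer loop
      vertex 5.87 0.08 0.00
      vertex 8.83 1.79 0.00
      vertex 8.83 1.79 28.00
    endloop
  endfacet
  facet normal 0.5002 -0.8659 0.0000
    outer loop
      vertex 5.87 0.08 0.00
      vertex 8.83 1.79 28.00
      vertex 5.87 0.08 28.00
    endloop
  endfacet
  facet normal 0.9395 -0.3424 0.0000
    outer loop
      vertex 8.83 1.79 0.00
      vertex 10.00 5.00 0.00
      vertex 10.00 5.00 28.00
    endloop
  endfacet
  facet normal 0.9395 -0.3424 0.0000
    outer loop
      vertex 8.83 1.79 0.00
      vertex 10.00 5.00 28.00
      vertex 8.83 1.79 28.00
    endloop
  endfacet
endsolid part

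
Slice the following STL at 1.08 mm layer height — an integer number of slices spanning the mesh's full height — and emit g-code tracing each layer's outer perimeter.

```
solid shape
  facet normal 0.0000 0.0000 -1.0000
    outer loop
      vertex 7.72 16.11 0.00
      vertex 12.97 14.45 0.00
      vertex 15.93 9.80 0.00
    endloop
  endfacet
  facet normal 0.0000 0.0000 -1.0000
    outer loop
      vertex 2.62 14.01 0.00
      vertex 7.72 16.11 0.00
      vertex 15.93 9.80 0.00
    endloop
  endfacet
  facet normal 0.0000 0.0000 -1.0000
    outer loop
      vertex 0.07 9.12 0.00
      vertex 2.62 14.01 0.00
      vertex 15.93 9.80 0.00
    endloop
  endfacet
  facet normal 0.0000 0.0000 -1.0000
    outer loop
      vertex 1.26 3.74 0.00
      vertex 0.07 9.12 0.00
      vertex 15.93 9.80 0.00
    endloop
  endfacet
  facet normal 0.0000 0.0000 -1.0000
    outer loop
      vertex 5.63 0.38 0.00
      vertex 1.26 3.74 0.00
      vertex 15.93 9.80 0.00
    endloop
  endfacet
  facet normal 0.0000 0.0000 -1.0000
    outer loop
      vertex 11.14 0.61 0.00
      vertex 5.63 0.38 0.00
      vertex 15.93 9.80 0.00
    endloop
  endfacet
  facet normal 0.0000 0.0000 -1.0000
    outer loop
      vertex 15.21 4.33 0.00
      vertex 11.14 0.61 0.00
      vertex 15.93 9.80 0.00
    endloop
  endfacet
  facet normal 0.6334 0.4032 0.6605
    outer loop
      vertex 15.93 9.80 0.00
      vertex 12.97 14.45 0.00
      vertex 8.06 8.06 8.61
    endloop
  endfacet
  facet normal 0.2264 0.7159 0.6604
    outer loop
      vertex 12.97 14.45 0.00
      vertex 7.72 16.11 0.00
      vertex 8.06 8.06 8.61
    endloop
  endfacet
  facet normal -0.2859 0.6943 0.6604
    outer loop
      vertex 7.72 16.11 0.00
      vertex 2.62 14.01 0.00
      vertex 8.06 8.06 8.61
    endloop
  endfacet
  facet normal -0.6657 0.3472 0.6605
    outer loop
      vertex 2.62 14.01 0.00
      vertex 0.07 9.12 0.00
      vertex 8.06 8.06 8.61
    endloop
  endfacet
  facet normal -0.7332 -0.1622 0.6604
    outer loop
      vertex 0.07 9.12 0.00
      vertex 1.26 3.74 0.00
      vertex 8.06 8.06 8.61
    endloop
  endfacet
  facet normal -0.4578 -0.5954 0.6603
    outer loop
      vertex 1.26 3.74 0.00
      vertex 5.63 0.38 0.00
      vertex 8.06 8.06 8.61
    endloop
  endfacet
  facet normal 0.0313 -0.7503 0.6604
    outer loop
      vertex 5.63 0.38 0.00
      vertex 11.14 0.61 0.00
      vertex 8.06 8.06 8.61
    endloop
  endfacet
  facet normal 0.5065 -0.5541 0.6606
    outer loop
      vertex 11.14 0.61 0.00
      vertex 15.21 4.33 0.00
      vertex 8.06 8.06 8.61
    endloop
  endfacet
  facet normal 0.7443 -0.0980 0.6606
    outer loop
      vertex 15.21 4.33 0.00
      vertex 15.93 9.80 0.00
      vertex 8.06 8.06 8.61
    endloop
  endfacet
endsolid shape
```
; perimeter-only toolpath
G21 ; units = mm
G90 ; absolute positioning
G28 ; home
; layer 1
G0 Z1.08
G0 X14.95 Y9.58
G1 X12.36 Y13.65
G1 X7.76 Y15.10
G1 X3.30 Y13.27
G1 X1.07 Y8.99
G1 X2.11 Y4.28
G1 X5.93 Y1.34
G1 X10.76 Y1.54
G1 X14.32 Y4.80
G1 X14.95 Y9.58
; layer 2
G0 Z2.15
G0 X13.96 Y9.37
G1 X11.74 Y12.85
G1 X7.80 Y14.10
G1 X3.98 Y12.52
G1 X2.07 Y8.86
G1 X2.96 Y4.82
G1 X6.24 Y2.30
G1 X10.37 Y2.47
G1 X13.42 Y5.26
G1 X13.96 Y9.37
; layer 3
G0 Z3.23
G0 X12.98 Y9.15
G1 X11.13 Y12.05
G1 X7.85 Y13.09
G1 X4.66 Y11.78
G1 X3.07 Y8.72
G1 X3.81 Y5.36
G1 X6.54 Y3.26
G1 X9.98 Y3.40
G1 X12.53 Y5.73
G1 X12.98 Y9.15
; layer 4
G0 Z4.30
G0 X12.00 Y8.93
G1 X10.52 Y11.25
G1 X7.89 Y12.09
G1 X5.34 Y11.04
G1 X4.07 Y8.59
G1 X4.66 Y5.90
G1 X6.85 Y4.22
G1 X9.60 Y4.33
G1 X11.64 Y6.20
G1 X12.00 Y8.93
; layer 5
G0 Z5.38
G0 X11.01 Y8.71
G1 X9.90 Y10.46
G1 X7.93 Y11.08
G1 X6.02 Y10.29
G1 X5.06 Y8.46
G1 X5.51 Y6.44
G1 X7.15 Y5.18
G1 X9.21 Y5.27
G1 X10.74 Y6.66
G1 X11.01 Y8.71
; layer 6
G0 Z6.46
G0 X10.03 Y8.50
G1 X9.29 Y9.66
G1 X7.97 Y10.07
G1 X6.70 Y9.55
G1 X6.06 Y8.32
G1 X6.36 Y6.98
G1 X7.45 Y6.14
G1 X8.83 Y6.20
G1 X9.85 Y7.13
G1 X10.03 Y8.50
; layer 7
G0 Z7.53
G0 X9.04 Y8.28
G1 X8.67 Y8.86
G1 X8.02 Y9.07
G1 X7.38 Y8.80
G1 X7.06 Y8.19
G1 X7.21 Y7.52
G1 X7.76 Y7.10
G1 X8.45 Y7.13
G1 X8.95 Y7.59
G1 X9.04 Y8.28
M2 ; end

The solid is a regular 9-sided pyramid, base circumscribed radius ≈ 8.06 mm, apex at z ≈ 8.61 mm. Slicing at Δz = 1.08 mm — 8 equal slices spanning the solid's height, so layer i sits at z = i·h/8 — gives 7 non-empty perimeters. Each is a 9-segment closed polygon; G0 lifts to the layer z and rapids to the start vertex, then G1 traces the edges. The cross-section shrinks linearly with z (the slice at the apex is degenerate and omitted).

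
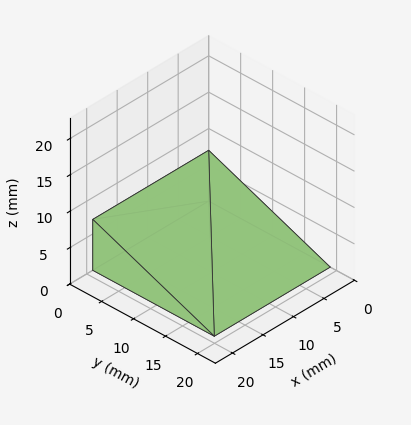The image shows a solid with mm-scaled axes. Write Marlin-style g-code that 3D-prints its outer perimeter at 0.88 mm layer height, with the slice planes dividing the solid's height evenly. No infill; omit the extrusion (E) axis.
Reading the render: the shape is a wedge (ramp): 19 × 19 mm base, rising to 7 mm along the y=0 edge and sloping linearly to z=0 at y=19 (dimensions read to the nearest mm from the axis ticks). For the g-code, the solid's height is divided into equal slices at the stated Δz and each level perimeter traced with G1 moves after a G0 lift.

; perimeter-only toolpath
G21 ; units = mm
G90 ; absolute positioning
G28 ; home
; layer 1
G0 Z0.88
G0 X0.00 Y0.00
G1 X19.00 Y0.00
G1 X19.00 Y16.62
G1 X0.00 Y16.62
G1 X0.00 Y0.00
; layer 2
G0 Z1.75
G0 X0.00 Y0.00
G1 X19.00 Y0.00
G1 X19.00 Y14.25
G1 X0.00 Y14.25
G1 X0.00 Y0.00
; layer 3
G0 Z2.62
G0 X0.00 Y0.00
G1 X19.00 Y0.00
G1 X19.00 Y11.88
G1 X0.00 Y11.88
G1 X0.00 Y0.00
; layer 4
G0 Z3.50
G0 X0.00 Y0.00
G1 X19.00 Y0.00
G1 X19.00 Y9.50
G1 X0.00 Y9.50
G1 X0.00 Y0.00
; layer 5
G0 Z4.38
G0 X0.00 Y0.00
G1 X19.00 Y0.00
G1 X19.00 Y7.12
G1 X0.00 Y7.12
G1 X0.00 Y0.00
; layer 6
G0 Z5.25
G0 X0.00 Y0.00
G1 X19.00 Y0.00
G1 X19.00 Y4.75
G1 X0.00 Y4.75
G1 X0.00 Y0.00
; layer 7
G0 Z6.12
G0 X0.00 Y0.00
G1 X19.00 Y0.00
G1 X19.00 Y2.38
G1 X0.00 Y2.38
G1 X0.00 Y0.00
M2 ; end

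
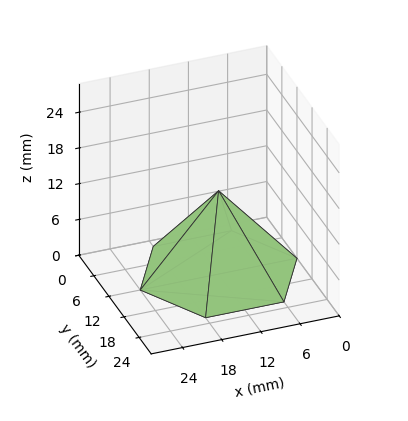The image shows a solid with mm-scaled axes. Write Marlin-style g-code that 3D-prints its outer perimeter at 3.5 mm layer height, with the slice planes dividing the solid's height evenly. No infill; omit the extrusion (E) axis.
Reading the render: the shape is a regular 6-sided pyramid, base circumscribed radius ≈ 12 mm, apex at z ≈ 14 mm (dimensions read to the nearest mm from the axis ticks). For the g-code, the solid's height is divided into equal slices at the stated Δz and each level perimeter traced with G1 moves after a G0 lift.

; perimeter-only toolpath
G21 ; units = mm
G90 ; absolute positioning
G28 ; home
; layer 1
G0 Z3.5
G0 X21.0 Y12.0
G1 X16.5 Y19.8
G1 X7.5 Y19.8
G1 X3.0 Y12.0
G1 X7.5 Y4.2
G1 X16.5 Y4.2
G1 X21.0 Y12.0
; layer 2
G0 Z7.0
G0 X18.0 Y12.0
G1 X15.0 Y17.2
G1 X9.0 Y17.2
G1 X6.0 Y12.0
G1 X9.0 Y6.8
G1 X15.0 Y6.8
G1 X18.0 Y12.0
; layer 3
G0 Z10.5
G0 X15.0 Y12.0
G1 X13.5 Y14.6
G1 X10.5 Y14.6
G1 X9.0 Y12.0
G1 X10.5 Y9.4
G1 X13.5 Y9.4
G1 X15.0 Y12.0
M2 ; end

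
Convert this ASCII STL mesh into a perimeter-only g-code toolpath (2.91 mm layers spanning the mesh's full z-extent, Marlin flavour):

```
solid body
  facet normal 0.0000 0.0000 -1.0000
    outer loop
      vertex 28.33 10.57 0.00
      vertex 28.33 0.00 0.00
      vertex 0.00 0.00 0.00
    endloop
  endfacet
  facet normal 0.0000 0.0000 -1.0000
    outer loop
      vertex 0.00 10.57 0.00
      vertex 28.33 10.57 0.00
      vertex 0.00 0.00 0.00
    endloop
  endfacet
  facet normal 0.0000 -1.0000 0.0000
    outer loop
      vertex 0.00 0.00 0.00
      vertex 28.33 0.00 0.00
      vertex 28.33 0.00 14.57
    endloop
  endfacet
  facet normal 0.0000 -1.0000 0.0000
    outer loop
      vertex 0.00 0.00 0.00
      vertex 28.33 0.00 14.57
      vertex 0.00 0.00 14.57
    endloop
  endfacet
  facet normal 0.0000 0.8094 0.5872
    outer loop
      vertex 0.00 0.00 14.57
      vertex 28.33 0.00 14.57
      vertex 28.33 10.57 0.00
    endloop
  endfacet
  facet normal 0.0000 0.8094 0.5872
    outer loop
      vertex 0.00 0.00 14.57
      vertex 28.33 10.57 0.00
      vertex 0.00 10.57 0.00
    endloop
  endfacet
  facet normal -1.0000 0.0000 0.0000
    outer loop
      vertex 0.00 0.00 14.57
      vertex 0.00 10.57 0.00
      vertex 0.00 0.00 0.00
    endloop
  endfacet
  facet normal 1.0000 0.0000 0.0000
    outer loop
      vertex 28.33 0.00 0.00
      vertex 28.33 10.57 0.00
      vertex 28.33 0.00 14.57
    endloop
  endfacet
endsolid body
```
; perimeter-only toolpath
G21 ; units = mm
G90 ; absolute positioning
G28 ; home
; layer 1
G0 Z2.91
G0 X0.00 Y0.00
G1 X28.33 Y0.00
G1 X28.33 Y8.46
G1 X0.00 Y8.46
G1 X0.00 Y0.00
; layer 2
G0 Z5.83
G0 X0.00 Y0.00
G1 X28.33 Y0.00
G1 X28.33 Y6.34
G1 X0.00 Y6.34
G1 X0.00 Y0.00
; layer 3
G0 Z8.74
G0 X0.00 Y0.00
G1 X28.33 Y0.00
G1 X28.33 Y4.23
G1 X0.00 Y4.23
G1 X0.00 Y0.00
; layer 4
G0 Z11.66
G0 X0.00 Y0.00
G1 X28.33 Y0.00
G1 X28.33 Y2.11
G1 X0.00 Y2.11
G1 X0.00 Y0.00
M2 ; end

The solid is a wedge (ramp): 28.3 × 10.6 mm base, rising to 14.6 mm along the y=0 edge and sloping linearly to z=0 at y=10.6. Slicing at Δz = 2.91 mm — 5 equal slices spanning the solid's height, so layer i sits at z = i·h/5 — gives 4 non-empty perimeters. Each is a 4-segment closed polygon; G0 lifts to the layer z and rapids to the start vertex, then G1 traces the edges. The cross-section shrinks linearly with z (the slice at the apex is degenerate and omitted).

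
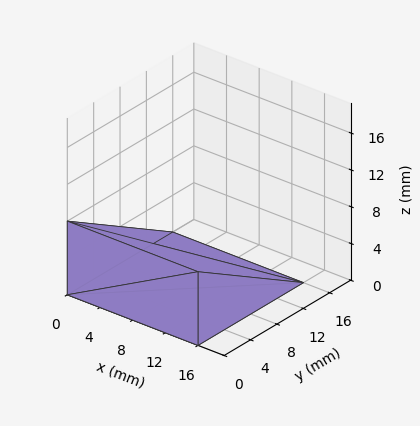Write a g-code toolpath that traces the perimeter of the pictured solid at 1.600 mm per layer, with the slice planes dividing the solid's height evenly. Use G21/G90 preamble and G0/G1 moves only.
Reading the render: the shape is a wedge (ramp): 16 × 16 mm base, rising to 8 mm along the y=0 edge and sloping linearly to z=0 at y=16 (dimensions read to the nearest mm from the axis ticks). For the g-code, the solid's height is divided into equal slices at the stated Δz and each level perimeter traced with G1 moves after a G0 lift.

; perimeter-only toolpath
G21 ; units = mm
G90 ; absolute positioning
G28 ; home
; layer 1
G0 Z1.600
G0 X0.000 Y0.000
G1 X16.000 Y0.000
G1 X16.000 Y12.800
G1 X0.000 Y12.800
G1 X0.000 Y0.000
; layer 2
G0 Z3.200
G0 X0.000 Y0.000
G1 X16.000 Y0.000
G1 X16.000 Y9.600
G1 X0.000 Y9.600
G1 X0.000 Y0.000
; layer 3
G0 Z4.800
G0 X0.000 Y0.000
G1 X16.000 Y0.000
G1 X16.000 Y6.400
G1 X0.000 Y6.400
G1 X0.000 Y0.000
; layer 4
G0 Z6.400
G0 X0.000 Y0.000
G1 X16.000 Y0.000
G1 X16.000 Y3.200
G1 X0.000 Y3.200
G1 X0.000 Y0.000
M2 ; end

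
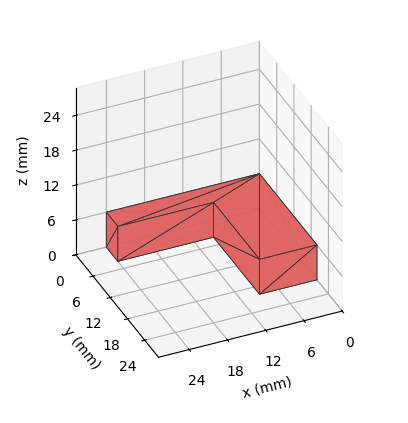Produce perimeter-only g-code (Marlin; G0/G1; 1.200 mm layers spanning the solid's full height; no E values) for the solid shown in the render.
Reading the render: the shape is an L-shaped prism: outer 24 × 20 mm, arm thicknesses ≈ 4 mm (horizontal) and 9 mm (vertical), extruded 6 mm in z (dimensions read to the nearest mm from the axis ticks). For the g-code, the solid's height is divided into equal slices at the stated Δz and each level perimeter traced with G1 moves after a G0 lift.

; perimeter-only toolpath
G21 ; units = mm
G90 ; absolute positioning
G28 ; home
; layer 1
G0 Z1.200
G0 X0.000 Y0.000
G1 X24.000 Y0.000
G1 X24.000 Y4.000
G1 X9.000 Y4.000
G1 X9.000 Y20.000
G1 X0.000 Y20.000
G1 X0.000 Y0.000
; layer 2
G0 Z2.400
G0 X0.000 Y0.000
G1 X24.000 Y0.000
G1 X24.000 Y4.000
G1 X9.000 Y4.000
G1 X9.000 Y20.000
G1 X0.000 Y20.000
G1 X0.000 Y0.000
; layer 3
G0 Z3.600
G0 X0.000 Y0.000
G1 X24.000 Y0.000
G1 X24.000 Y4.000
G1 X9.000 Y4.000
G1 X9.000 Y20.000
G1 X0.000 Y20.000
G1 X0.000 Y0.000
; layer 4
G0 Z4.800
G0 X0.000 Y0.000
G1 X24.000 Y0.000
G1 X24.000 Y4.000
G1 X9.000 Y4.000
G1 X9.000 Y20.000
G1 X0.000 Y20.000
G1 X0.000 Y0.000
; layer 5
G0 Z6.000
G0 X0.000 Y0.000
G1 X24.000 Y0.000
G1 X24.000 Y4.000
G1 X9.000 Y4.000
G1 X9.000 Y20.000
G1 X0.000 Y20.000
G1 X0.000 Y0.000
M2 ; end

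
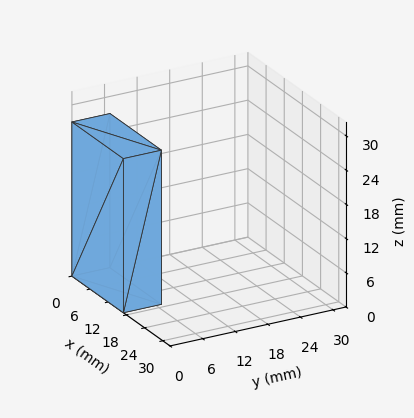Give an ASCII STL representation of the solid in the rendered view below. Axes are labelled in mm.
Reading the render: the shape is a rectangular box, roughly 17 × 7 mm footprint and 27 mm tall (dimensions read to the nearest mm from the axis ticks). For the STL, each face is triangulated and given an outward normal.

solid part
  facet normal 0.0000 0.0000 -1.0000
    outer loop
      vertex 17.00 7.00 0.00
      vertex 17.00 0.00 0.00
      vertex 0.00 0.00 0.00
    endloop
  endfacet
  facet normal 0.0000 0.0000 -1.0000
    outer loop
      vertex 0.00 7.00 0.00
      vertex 17.00 7.00 0.00
      vertex 0.00 0.00 0.00
    endloop
  endfacet
  facet normal 0.0000 0.0000 1.0000
    outer loop
      vertex 0.00 0.00 27.00
      vertex 17.00 0.00 27.00
      vertex 17.00 7.00 27.00
    endloop
  endfacet
  facet normal 0.0000 0.0000 1.0000
    outer loop
      vertex 0.00 0.00 27.00
      vertex 17.00 7.00 27.00
      vertex 0.00 7.00 27.00
    endloop
  endfacet
  facet normal 0.0000 -1.0000 0.0000
    outer loop
      vertex 0.00 0.00 0.00
      vertex 17.00 0.00 0.00
      vertex 17.00 0.00 27.00
    endloop
  endfacet
  facet normal 0.0000 -1.0000 0.0000
    outer loop
      vertex 0.00 0.00 0.00
      vertex 17.00 0.00 27.00
      vertex 0.00 0.00 27.00
    endloop
  endfacet
  facet normal 0.0000 1.0000 0.0000
    outer loop
      vertex 17.00 7.00 27.00
      vertex 17.00 7.00 0.00
      vertex 0.00 7.00 0.00
    endloop
  endfacet
  facet normal 0.0000 1.0000 0.0000
    outer loop
      vertex 0.00 7.00 27.00
      vertex 17.00 7.00 27.00
      vertex 0.00 7.00 0.00
    endloop
  endfacet
  facet normal -1.0000 0.0000 0.0000
    outer loop
      vertex 0.00 7.00 27.00
      vertex 0.00 7.00 0.00
      vertex 0.00 0.00 0.00
    endloop
  endfacet
  facet normal -1.0000 0.0000 0.0000
    outer loop
      vertex 0.00 0.00 27.00
      vertex 0.00 7.00 27.00
      vertex 0.00 0.00 0.00
    endloop
  endfacet
  facet normal 1.0000 0.0000 0.0000
    outer loop
      vertex 17.00 0.00 0.00
      vertex 17.00 7.00 0.00
      vertex 17.00 7.00 27.00
    endloop
  endfacet
  facet normal 1.0000 0.0000 0.0000
    outer loop
      vertex 17.00 0.00 0.00
      vertex 17.00 7.00 27.00
      vertex 17.00 0.00 27.00
    endloop
  endfacet
endsolid part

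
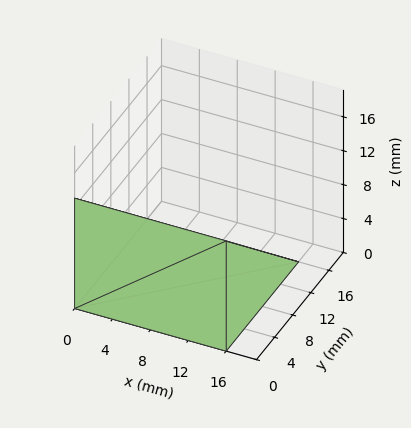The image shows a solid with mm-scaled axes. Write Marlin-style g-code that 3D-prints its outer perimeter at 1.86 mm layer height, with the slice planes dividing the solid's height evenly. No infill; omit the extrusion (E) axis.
Reading the render: the shape is a wedge (ramp): 16 × 16 mm base, rising to 13 mm along the y=0 edge and sloping linearly to z=0 at y=16 (dimensions read to the nearest mm from the axis ticks). For the g-code, the solid's height is divided into equal slices at the stated Δz and each level perimeter traced with G1 moves after a G0 lift.

; perimeter-only toolpath
G21 ; units = mm
G90 ; absolute positioning
G28 ; home
; layer 1
G0 Z1.86
G0 X0.00 Y0.00
G1 X16.00 Y0.00
G1 X16.00 Y13.71
G1 X0.00 Y13.71
G1 X0.00 Y0.00
; layer 2
G0 Z3.71
G0 X0.00 Y0.00
G1 X16.00 Y0.00
G1 X16.00 Y11.43
G1 X0.00 Y11.43
G1 X0.00 Y0.00
; layer 3
G0 Z5.57
G0 X0.00 Y0.00
G1 X16.00 Y0.00
G1 X16.00 Y9.14
G1 X0.00 Y9.14
G1 X0.00 Y0.00
; layer 4
G0 Z7.43
G0 X0.00 Y0.00
G1 X16.00 Y0.00
G1 X16.00 Y6.86
G1 X0.00 Y6.86
G1 X0.00 Y0.00
; layer 5
G0 Z9.29
G0 X0.00 Y0.00
G1 X16.00 Y0.00
G1 X16.00 Y4.57
G1 X0.00 Y4.57
G1 X0.00 Y0.00
; layer 6
G0 Z11.14
G0 X0.00 Y0.00
G1 X16.00 Y0.00
G1 X16.00 Y2.29
G1 X0.00 Y2.29
G1 X0.00 Y0.00
M2 ; end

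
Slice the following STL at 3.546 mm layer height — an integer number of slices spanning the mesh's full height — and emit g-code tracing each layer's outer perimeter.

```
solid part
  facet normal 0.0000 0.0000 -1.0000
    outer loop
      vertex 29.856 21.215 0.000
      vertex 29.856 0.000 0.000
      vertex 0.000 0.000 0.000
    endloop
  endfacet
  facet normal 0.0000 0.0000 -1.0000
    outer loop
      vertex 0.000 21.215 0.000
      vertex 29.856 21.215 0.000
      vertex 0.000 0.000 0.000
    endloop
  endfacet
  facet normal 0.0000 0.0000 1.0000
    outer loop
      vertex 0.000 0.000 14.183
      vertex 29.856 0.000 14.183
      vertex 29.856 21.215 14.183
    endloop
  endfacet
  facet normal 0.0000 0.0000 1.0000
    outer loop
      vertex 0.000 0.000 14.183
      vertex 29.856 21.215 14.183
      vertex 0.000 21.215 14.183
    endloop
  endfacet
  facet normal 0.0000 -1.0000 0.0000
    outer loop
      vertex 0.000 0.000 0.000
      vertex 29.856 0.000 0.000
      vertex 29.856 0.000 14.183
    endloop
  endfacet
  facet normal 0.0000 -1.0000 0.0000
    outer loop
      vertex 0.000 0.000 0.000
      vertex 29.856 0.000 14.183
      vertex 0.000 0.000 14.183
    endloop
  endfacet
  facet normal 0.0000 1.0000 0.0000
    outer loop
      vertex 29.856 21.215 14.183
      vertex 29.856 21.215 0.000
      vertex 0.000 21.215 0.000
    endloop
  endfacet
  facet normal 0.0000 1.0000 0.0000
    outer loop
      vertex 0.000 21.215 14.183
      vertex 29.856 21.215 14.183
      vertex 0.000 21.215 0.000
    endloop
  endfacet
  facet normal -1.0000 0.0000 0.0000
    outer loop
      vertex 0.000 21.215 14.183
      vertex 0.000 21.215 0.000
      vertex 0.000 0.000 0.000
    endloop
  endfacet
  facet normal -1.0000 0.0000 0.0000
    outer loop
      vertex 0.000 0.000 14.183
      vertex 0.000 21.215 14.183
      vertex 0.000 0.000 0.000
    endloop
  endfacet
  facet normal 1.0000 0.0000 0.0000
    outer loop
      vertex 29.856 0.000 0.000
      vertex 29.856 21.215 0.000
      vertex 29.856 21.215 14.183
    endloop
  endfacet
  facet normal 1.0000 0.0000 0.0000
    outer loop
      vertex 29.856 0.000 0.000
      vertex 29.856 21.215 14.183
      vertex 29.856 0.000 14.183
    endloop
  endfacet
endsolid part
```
; perimeter-only toolpath
G21 ; units = mm
G90 ; absolute positioning
G28 ; home
; layer 1
G0 Z3.546
G0 X0.000 Y0.000
G1 X29.856 Y0.000
G1 X29.856 Y21.215
G1 X0.000 Y21.215
G1 X0.000 Y0.000
; layer 2
G0 Z7.091
G0 X0.000 Y0.000
G1 X29.856 Y0.000
G1 X29.856 Y21.215
G1 X0.000 Y21.215
G1 X0.000 Y0.000
; layer 3
G0 Z10.637
G0 X0.000 Y0.000
G1 X29.856 Y0.000
G1 X29.856 Y21.215
G1 X0.000 Y21.215
G1 X0.000 Y0.000
; layer 4
G0 Z14.183
G0 X0.000 Y0.000
G1 X29.856 Y0.000
G1 X29.856 Y21.215
G1 X0.000 Y21.215
G1 X0.000 Y0.000
M2 ; end

The solid is a rectangular box, roughly 29.9 × 21.2 mm footprint and 14.2 mm tall. Slicing at Δz = 3.546 mm — 4 equal slices spanning the solid's height, so layer i sits at z = i·h/4 — gives 4 non-empty perimeters. Each is a 4-segment closed polygon; G0 lifts to the layer z and rapids to the start vertex, then G1 traces the edges.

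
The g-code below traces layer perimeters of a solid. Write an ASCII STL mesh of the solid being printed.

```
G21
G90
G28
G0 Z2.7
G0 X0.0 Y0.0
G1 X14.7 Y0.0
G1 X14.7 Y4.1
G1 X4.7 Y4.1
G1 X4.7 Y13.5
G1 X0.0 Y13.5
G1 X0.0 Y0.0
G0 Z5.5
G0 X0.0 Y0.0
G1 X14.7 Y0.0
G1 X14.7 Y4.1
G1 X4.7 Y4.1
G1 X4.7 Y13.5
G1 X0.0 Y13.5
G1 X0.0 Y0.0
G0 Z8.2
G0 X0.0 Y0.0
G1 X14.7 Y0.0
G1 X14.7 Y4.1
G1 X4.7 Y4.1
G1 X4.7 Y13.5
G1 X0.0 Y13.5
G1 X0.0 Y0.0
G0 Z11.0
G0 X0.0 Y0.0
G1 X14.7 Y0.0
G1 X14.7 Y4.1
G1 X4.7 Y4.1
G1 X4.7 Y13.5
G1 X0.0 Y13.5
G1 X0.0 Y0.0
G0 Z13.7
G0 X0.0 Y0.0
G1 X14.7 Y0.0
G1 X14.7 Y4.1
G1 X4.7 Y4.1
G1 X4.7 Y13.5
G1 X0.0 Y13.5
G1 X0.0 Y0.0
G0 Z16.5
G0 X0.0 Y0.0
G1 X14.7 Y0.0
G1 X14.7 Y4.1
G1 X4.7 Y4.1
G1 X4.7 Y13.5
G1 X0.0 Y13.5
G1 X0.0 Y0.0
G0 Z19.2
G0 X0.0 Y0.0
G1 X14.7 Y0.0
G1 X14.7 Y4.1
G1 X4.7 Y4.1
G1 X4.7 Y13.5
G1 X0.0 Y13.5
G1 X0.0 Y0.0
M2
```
solid part
  facet normal 0.0000 0.0000 -1.0000
    outer loop
      vertex 14.7 4.1 0.0
      vertex 14.7 0.0 0.0
      vertex 0.0 0.0 0.0
    endloop
  endfacet
  facet normal 0.0000 0.0000 -1.0000
    outer loop
      vertex 4.7 4.1 0.0
      vertex 14.7 4.1 0.0
      vertex 0.0 0.0 0.0
    endloop
  endfacet
  facet normal 0.0000 0.0000 -1.0000
    outer loop
      vertex 4.7 13.5 0.0
      vertex 4.7 4.1 0.0
      vertex 0.0 0.0 0.0
    endloop
  endfacet
  facet normal 0.0000 0.0000 -1.0000
    outer loop
      vertex 0.0 13.5 0.0
      vertex 4.7 13.5 0.0
      vertex 0.0 0.0 0.0
    endloop
  endfacet
  facet normal 0.0000 0.0000 1.0000
    outer loop
      vertex 0.0 0.0 19.2
      vertex 14.7 0.0 19.2
      vertex 14.7 4.1 19.2
    endloop
  endfacet
  facet normal 0.0000 0.0000 1.0000
    outer loop
      vertex 0.0 0.0 19.2
      vertex 14.7 4.1 19.2
      vertex 4.7 4.1 19.2
    endloop
  endfacet
  facet normal 0.0000 0.0000 1.0000
    outer loop
      vertex 0.0 0.0 19.2
      vertex 4.7 4.1 19.2
      vertex 4.7 13.5 19.2
    endloop
  endfacet
  facet normal 0.0000 0.0000 1.0000
    outer loop
      vertex 0.0 0.0 19.2
      vertex 4.7 13.5 19.2
      vertex 0.0 13.5 19.2
    endloop
  endfacet
  facet normal 0.0000 -1.0000 0.0000
    outer loop
      vertex 0.0 0.0 0.0
      vertex 14.7 0.0 0.0
      vertex 14.7 0.0 19.2
    endloop
  endfacet
  facet normal 0.0000 -1.0000 0.0000
    outer loop
      vertex 0.0 0.0 0.0
      vertex 14.7 0.0 19.2
      vertex 0.0 0.0 19.2
    endloop
  endfacet
  facet normal 1.0000 0.0000 0.0000
    outer loop
      vertex 14.7 0.0 0.0
      vertex 14.7 4.1 0.0
      vertex 14.7 4.1 19.2
    endloop
  endfacet
  facet normal 1.0000 0.0000 0.0000
    outer loop
      vertex 14.7 0.0 0.0
      vertex 14.7 4.1 19.2
      vertex 14.7 0.0 19.2
    endloop
  endfacet
  facet normal 0.0000 1.0000 0.0000
    outer loop
      vertex 14.7 4.1 0.0
      vertex 4.7 4.1 0.0
      vertex 4.7 4.1 19.2
    endloop
  endfacet
  facet normal 0.0000 1.0000 0.0000
    outer loop
      vertex 14.7 4.1 0.0
      vertex 4.7 4.1 19.2
      vertex 14.7 4.1 19.2
    endloop
  endfacet
  facet normal 1.0000 0.0000 0.0000
    outer loop
      vertex 4.7 4.1 0.0
      vertex 4.7 13.5 0.0
      vertex 4.7 13.5 19.2
    endloop
  endfacet
  facet normal 1.0000 0.0000 0.0000
    outer loop
      vertex 4.7 4.1 0.0
      vertex 4.7 13.5 19.2
      vertex 4.7 4.1 19.2
    endloop
  endfacet
  facet normal 0.0000 1.0000 0.0000
    outer loop
      vertex 4.7 13.5 0.0
      vertex 0.0 13.5 0.0
      vertex 0.0 13.5 19.2
    endloop
  endfacet
  facet normal 0.0000 1.0000 0.0000
    outer loop
      vertex 4.7 13.5 0.0
      vertex 0.0 13.5 19.2
      vertex 4.7 13.5 19.2
    endloop
  endfacet
  facet normal -1.0000 0.0000 0.0000
    outer loop
      vertex 0.0 13.5 0.0
      vertex 0.0 0.0 0.0
      vertex 0.0 0.0 19.2
    endloop
  endfacet
  facet normal -1.0000 0.0000 0.0000
    outer loop
      vertex 0.0 13.5 0.0
      vertex 0.0 0.0 19.2
      vertex 0.0 13.5 19.2
    endloop
  endfacet
endsolid part

The G0 Z moves step by Δz≈2.7 mm. Every layer's G1 loop is the same polygon, so the solid is a straight extrusion of it from z=0 to z≈19.2. Closing with flat bottom and top caps and triangulating gives 20 facets — an L-shaped prism: outer 14.7 × 13.5 mm, arm thicknesses ≈ 4.1 mm (horizontal) and 4.7 mm (vertical), extruded 19.2 mm in z.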